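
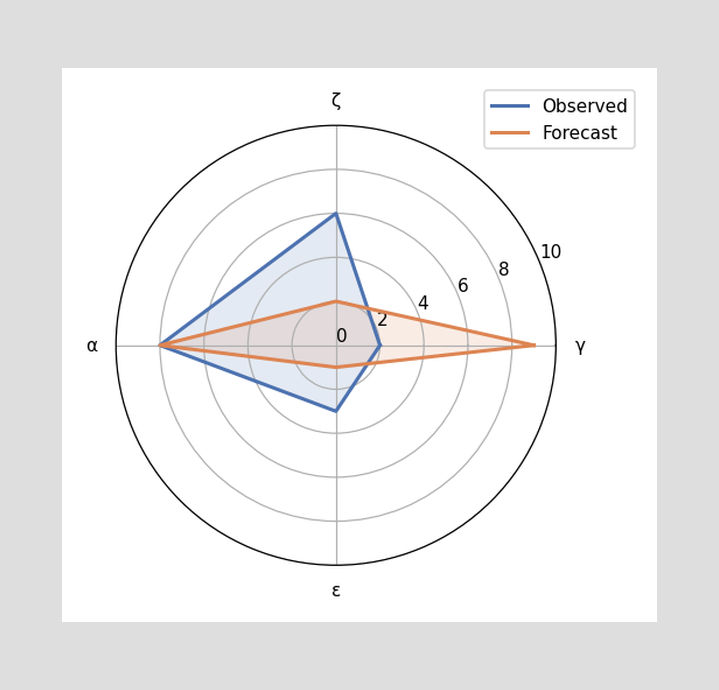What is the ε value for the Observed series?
3

On the ε axis, Observed reaches 3.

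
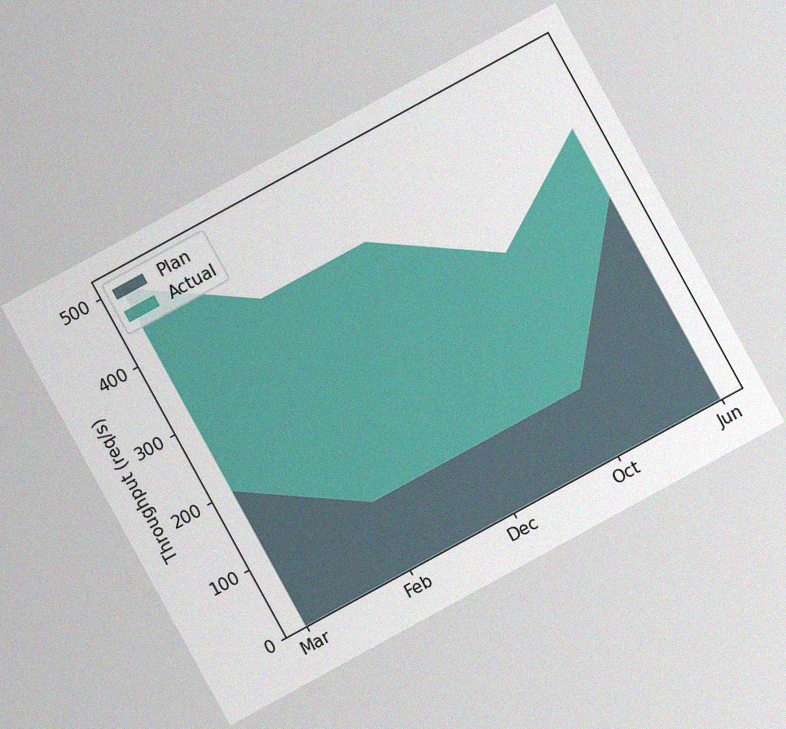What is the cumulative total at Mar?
500req/s

The chart is tilted about 29° counter-clockwise, with some photo noise. The stacked total at Mar reaches 500req/s.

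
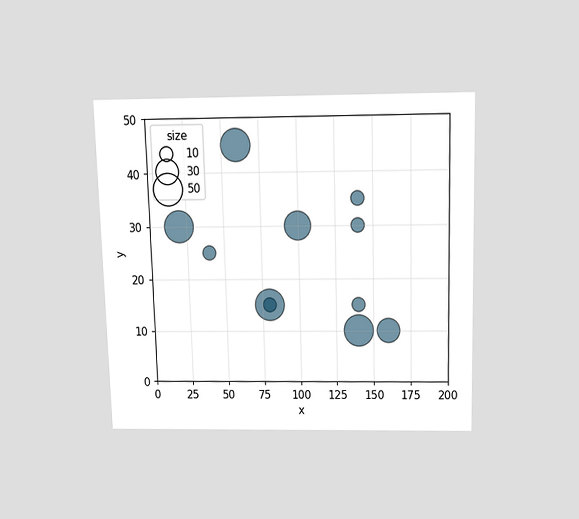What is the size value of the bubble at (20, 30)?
50

The chart is viewed slightly from above. Matching the bubble at (20, 30) against the size legend gives 50.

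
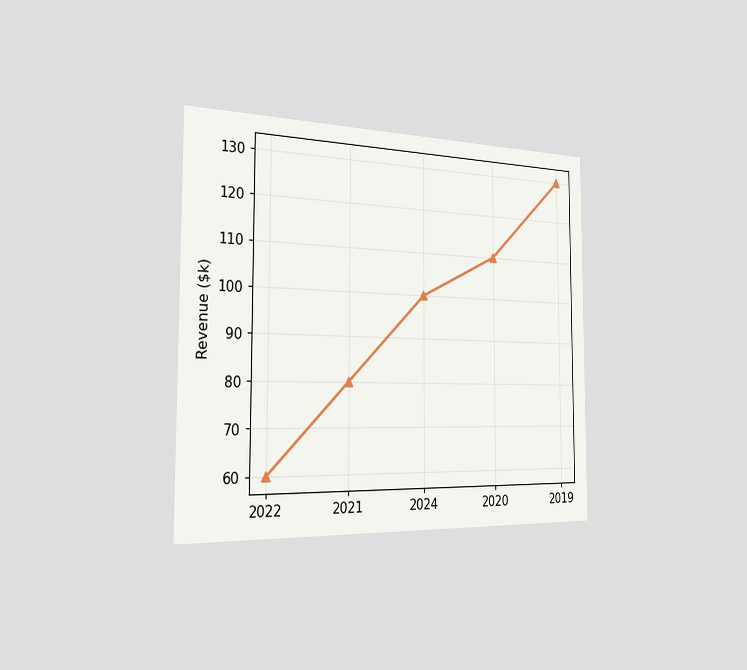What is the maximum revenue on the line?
The chart is viewed slightly from the left. The highest point is at 2019, and reading across to the y-axis gives $130k.

$130k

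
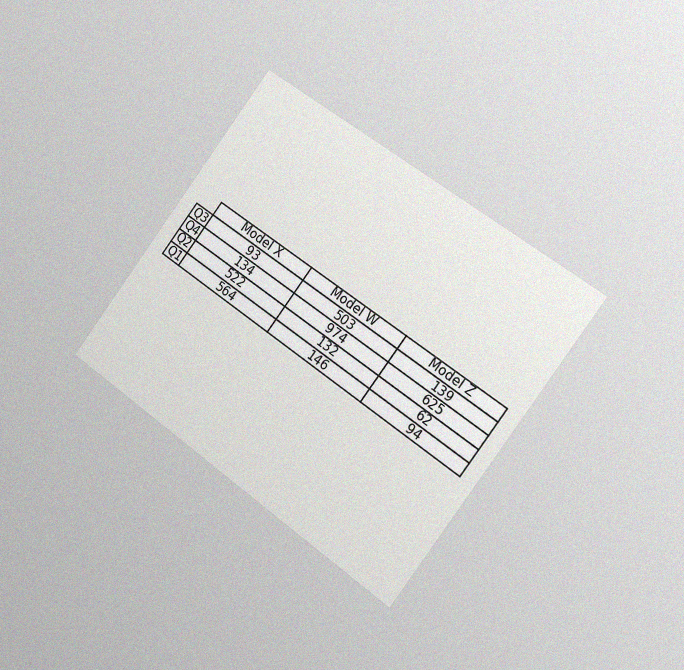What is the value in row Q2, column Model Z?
The chart is tilted about 36° clockwise and viewed slightly from the right, with some photo noise. The (Q2, Model Z) cell reads 62.

62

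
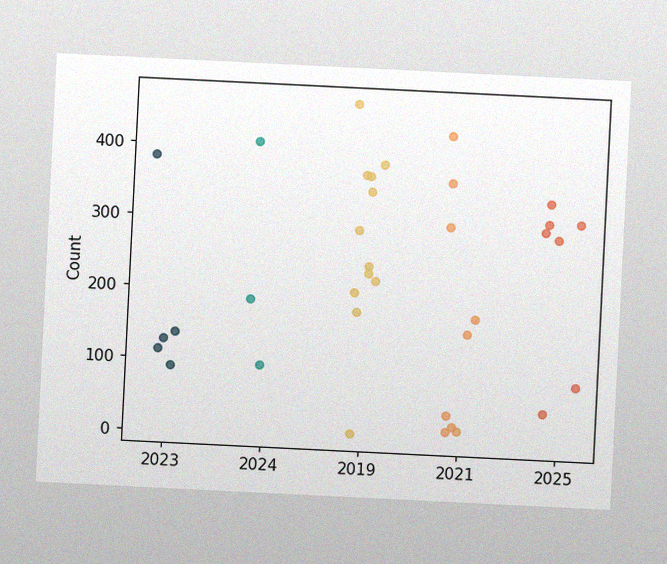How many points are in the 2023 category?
The chart is tilted about 3° clockwise, with some photo noise. Counting the markers in the 2023 column gives 5.

5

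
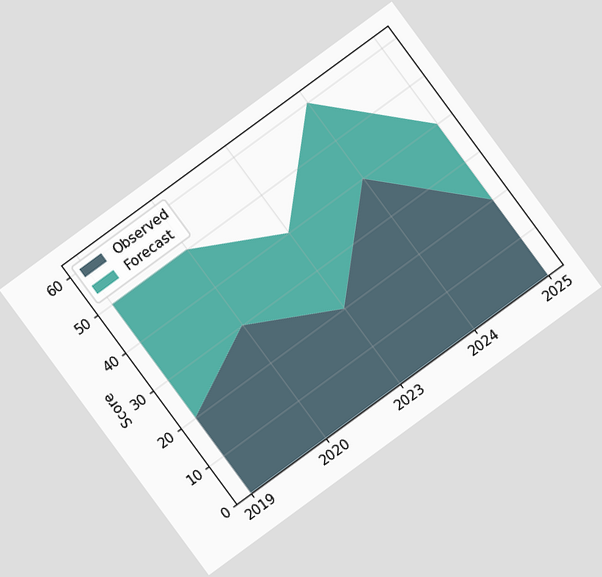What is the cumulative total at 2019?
50

The chart is tilted about 36° counter-clockwise. The stacked total at 2019 reaches 50.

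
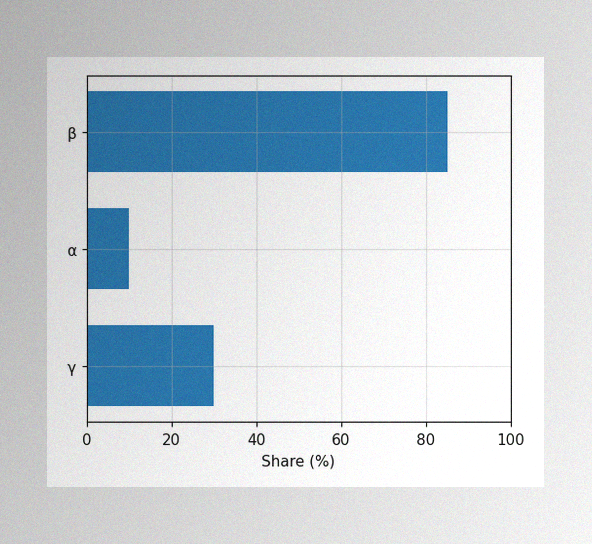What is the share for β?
The image has some photo noise and uneven lighting. Reading along the chart's x-axis, the β bar reaches 85%.

85%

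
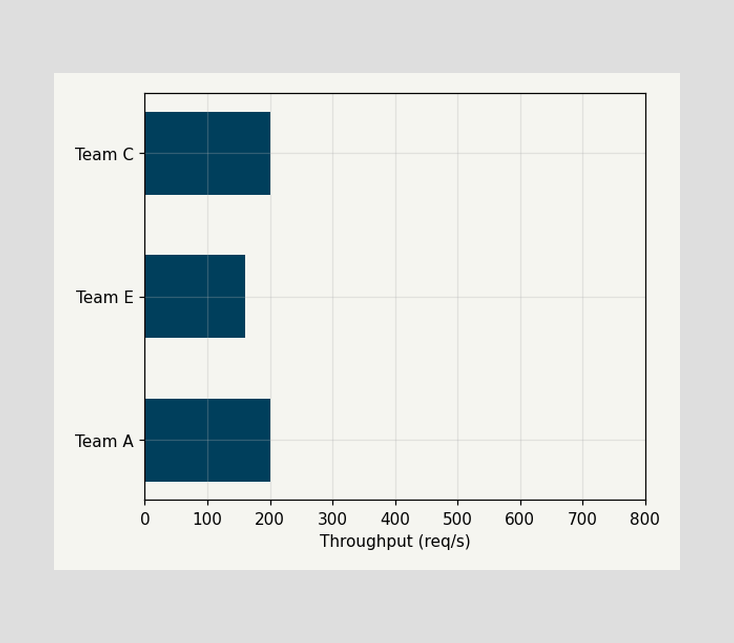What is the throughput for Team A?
200req/s

Reading along the chart's x-axis, the Team A bar reaches 200req/s.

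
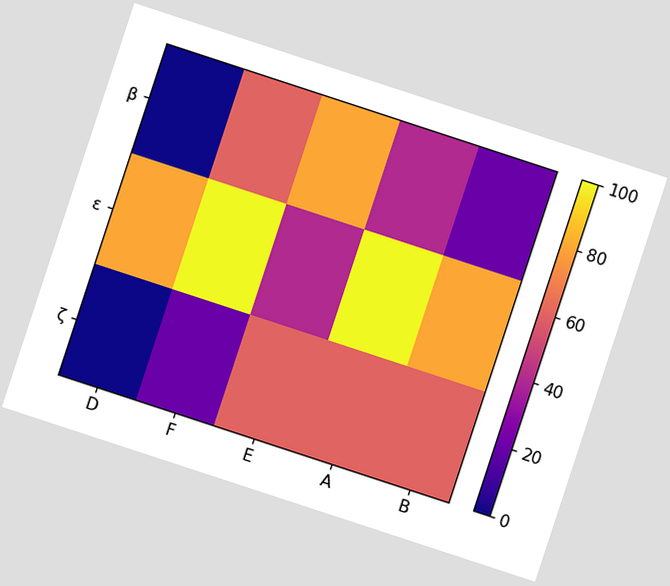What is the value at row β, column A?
40

The chart is tilted about 18° clockwise. Matching cell (β, A) against the colorbar gives 40.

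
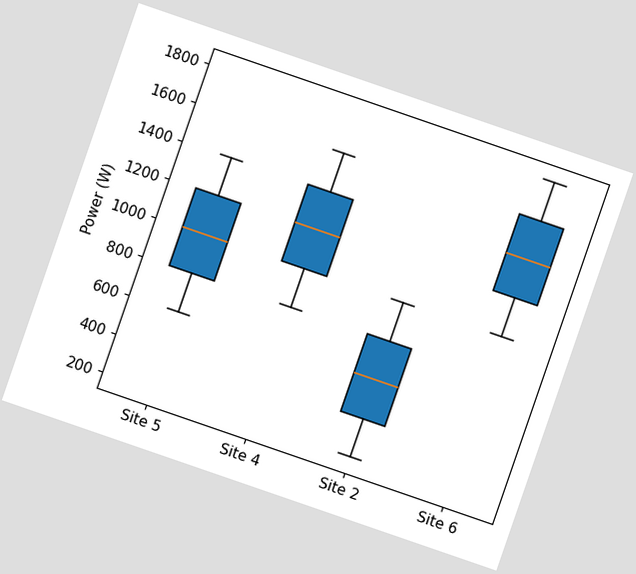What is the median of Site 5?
1000W

The chart is tilted about 19° clockwise. The median line in the Site 5 box sits at 1000W.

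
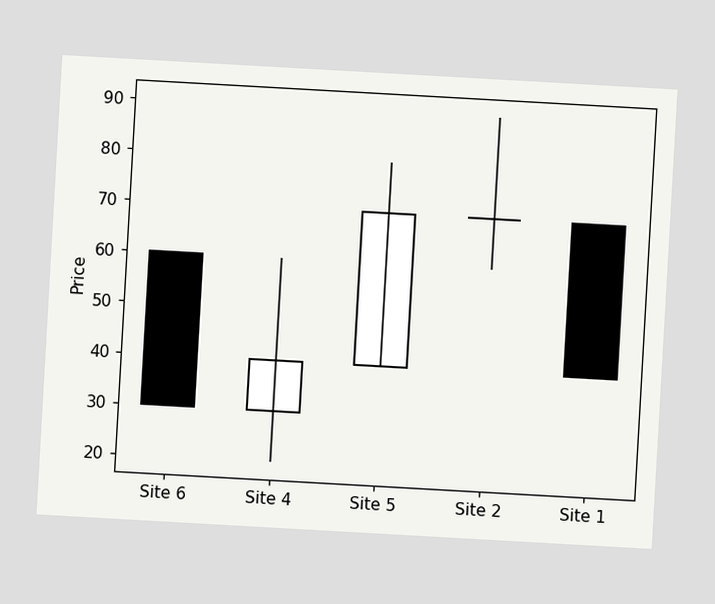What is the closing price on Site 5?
The chart is tilted about 3° clockwise. The Site 5 candle closes at 70.

70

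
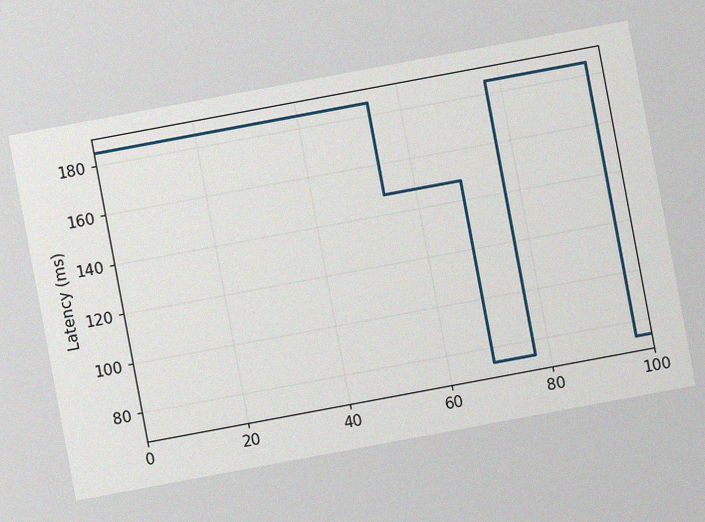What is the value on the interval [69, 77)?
The chart is tilted about 11° counter-clockwise, with some photo noise. On [69, 77) the step sits at 74ms.

74ms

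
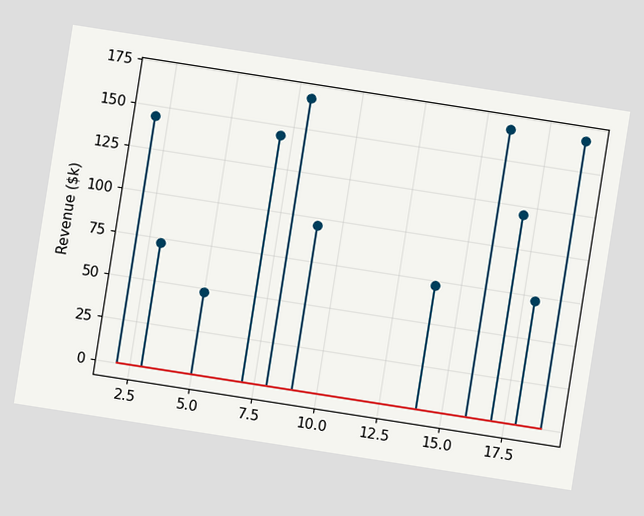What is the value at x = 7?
The chart is tilted about 9° clockwise. The stem at x=7 reaches $144k.

$144k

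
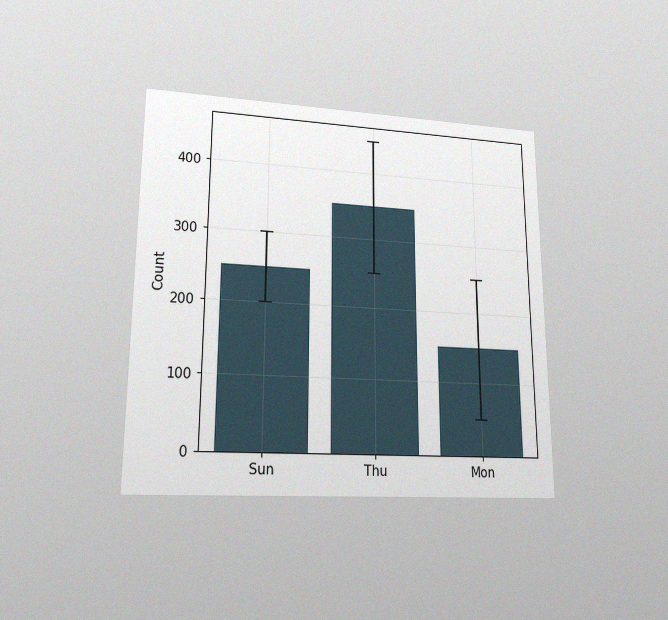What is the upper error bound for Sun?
300

The chart is viewed at a slight angle, with some photo noise. The Sun bar's upper whisker reaches 300.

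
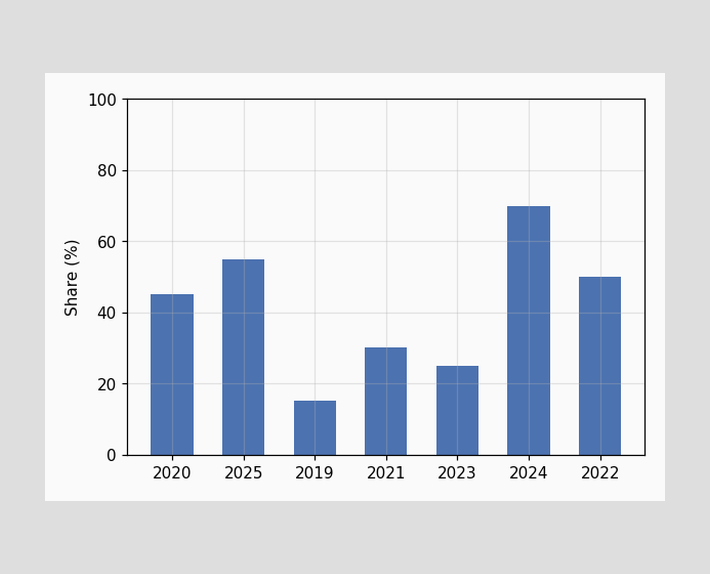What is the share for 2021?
30%

Reading along the chart's y-axis, the 2021 bar reaches 30%.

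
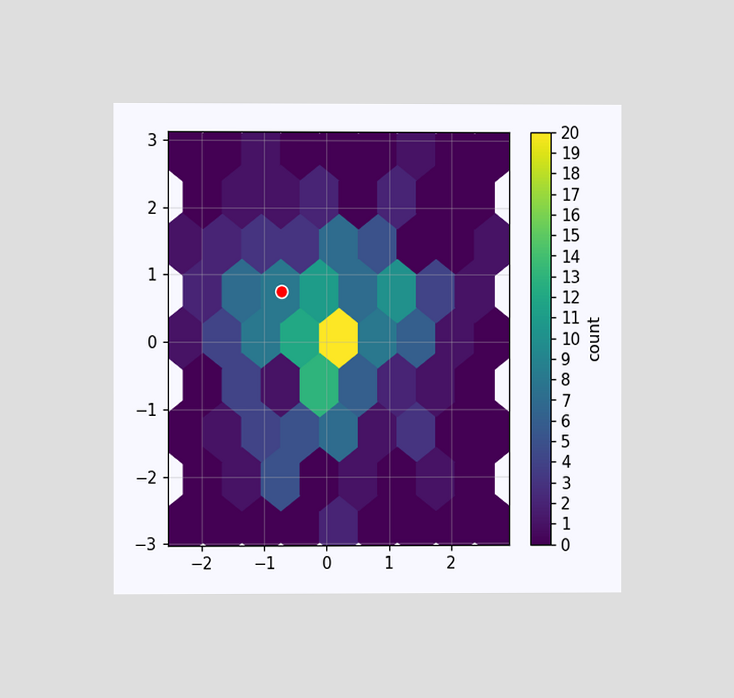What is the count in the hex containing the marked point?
8

The chart is viewed at a slight angle. The marked hex reads 8 on the colorbar.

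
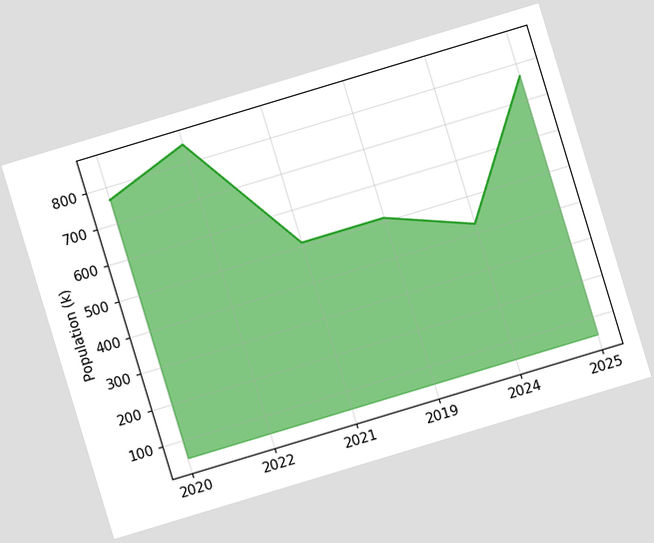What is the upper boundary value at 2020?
The chart is tilted about 17° counter-clockwise. At 2020 the upper boundary is at 765k.

765k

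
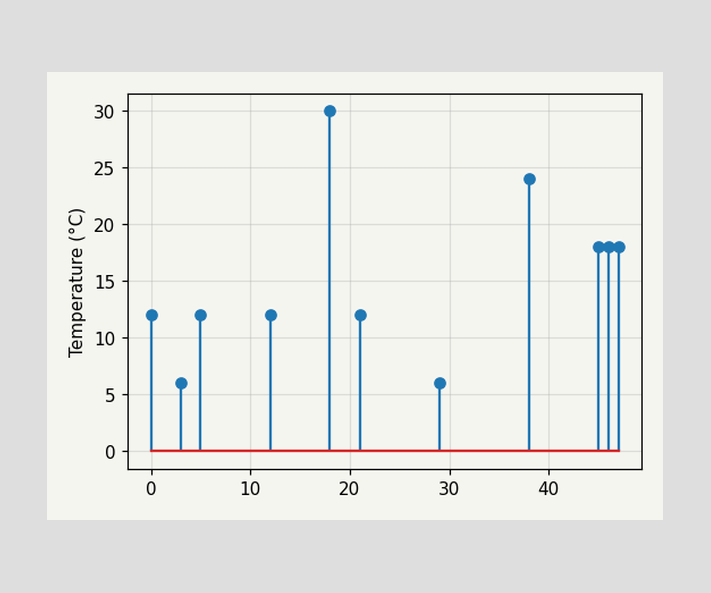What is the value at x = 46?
The stem at x=46 reaches 18°C.

18°C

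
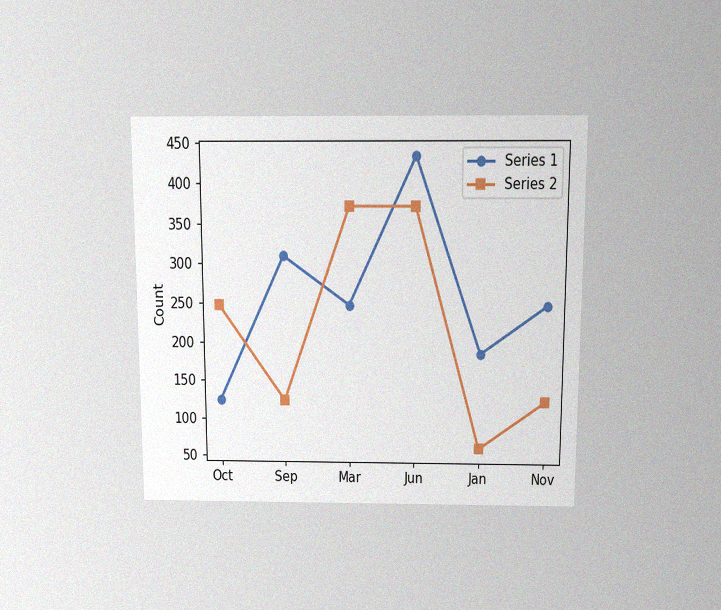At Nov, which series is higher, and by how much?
The chart is viewed slightly from above, with some photo noise. At Nov, Series 1 sits above the other line by 124.

Series 1, by 124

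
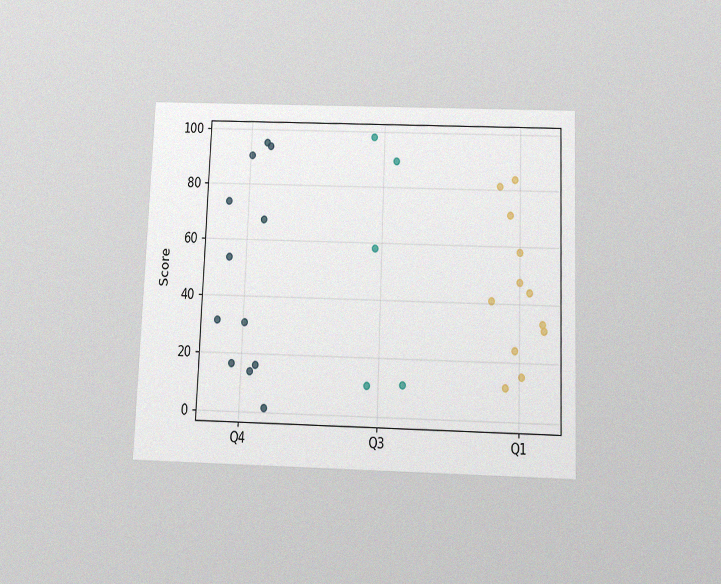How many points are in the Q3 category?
5

The chart is tilted about 2° clockwise and viewed slightly from below, with some photo noise. Counting the markers in the Q3 column gives 5.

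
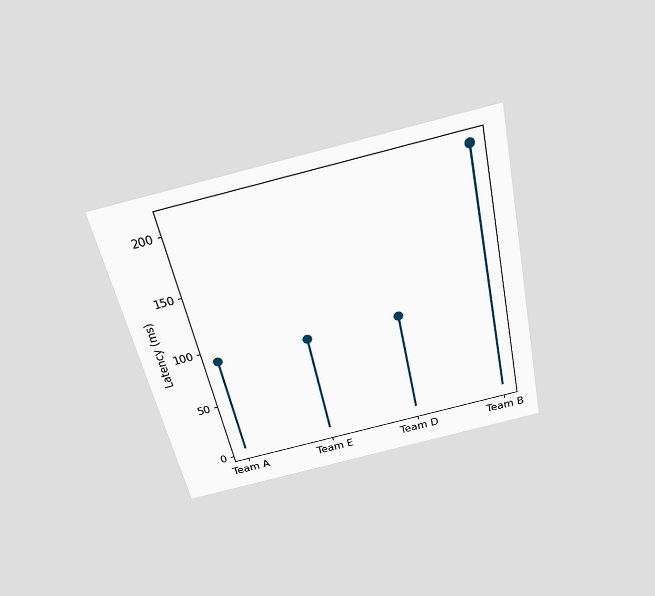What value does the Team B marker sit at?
The chart is tilted about 12° counter-clockwise and viewed slightly from above. The Team B marker sits at 210ms.

210ms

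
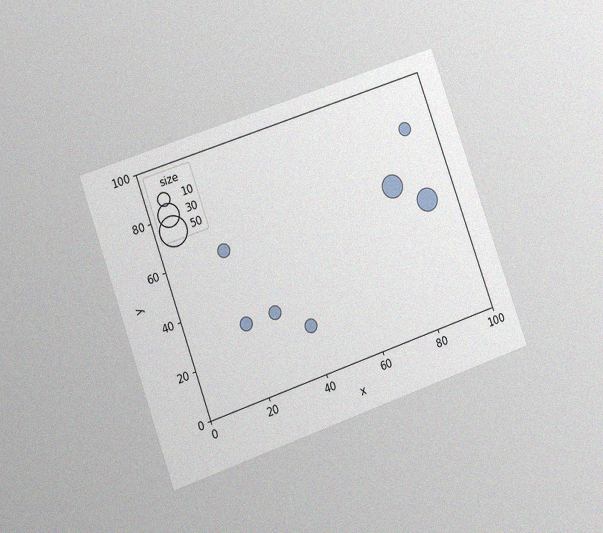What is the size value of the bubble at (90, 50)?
30

The chart is tilted about 20° counter-clockwise and viewed at a slight angle, with some photo noise. Matching the bubble at (90, 50) against the size legend gives 30.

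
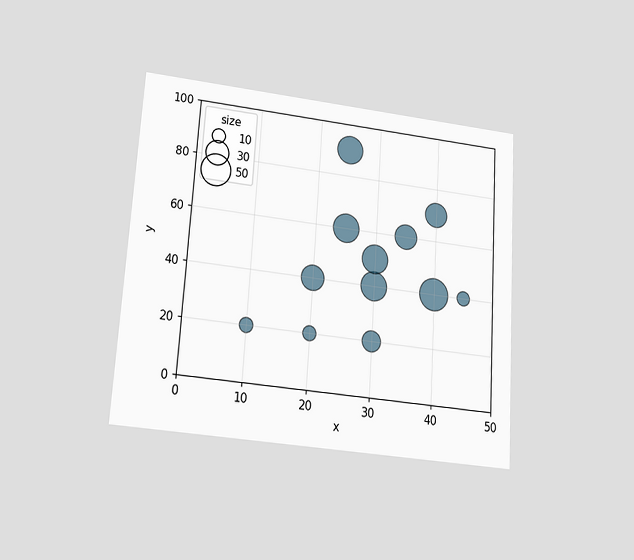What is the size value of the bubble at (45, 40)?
The chart is tilted about 4° clockwise and viewed slightly from below. Matching the bubble at (45, 40) against the size legend gives 10.

10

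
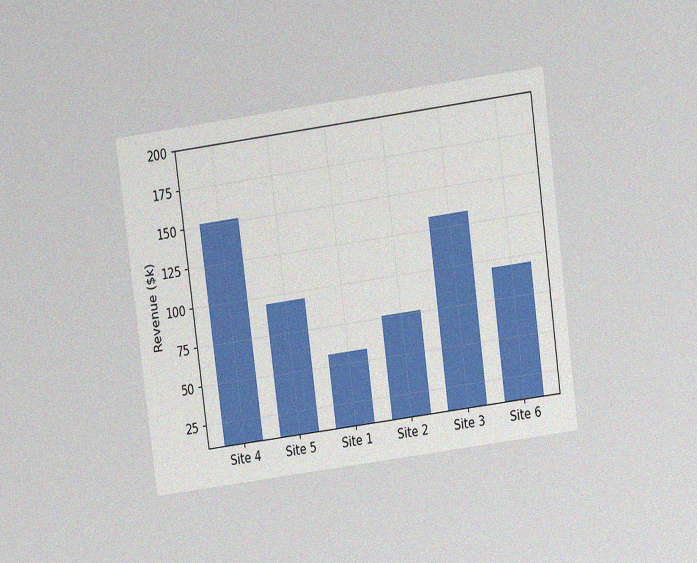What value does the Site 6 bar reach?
The chart is tilted about 8° counter-clockwise and viewed at a slight angle, with some photo noise. Reading along the chart's y-axis, the Site 6 bar reaches $95k.

$95k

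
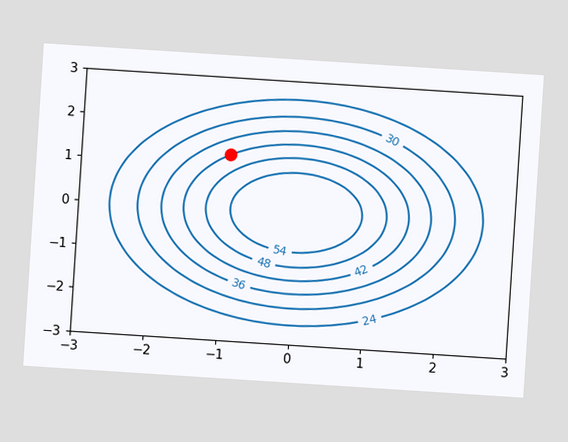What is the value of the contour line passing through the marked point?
The chart is tilted about 4° clockwise. The marked point sits on the contour labelled 42.

42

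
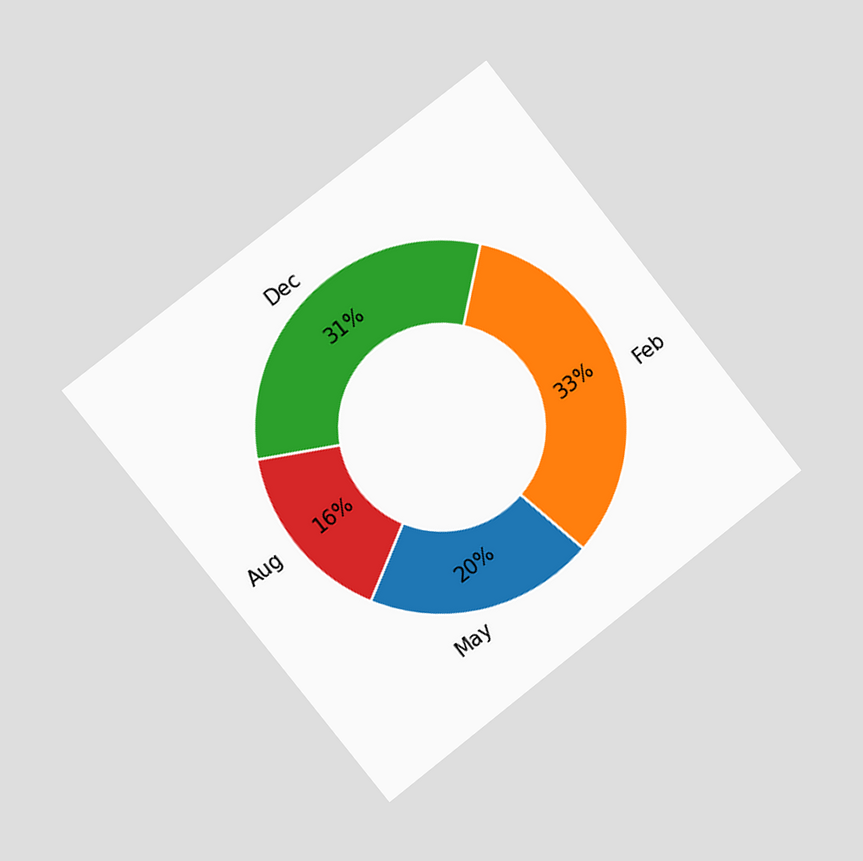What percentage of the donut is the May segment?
20%

The chart is tilted about 38° counter-clockwise and viewed slightly from the left. The May segment takes up 20% of the ring.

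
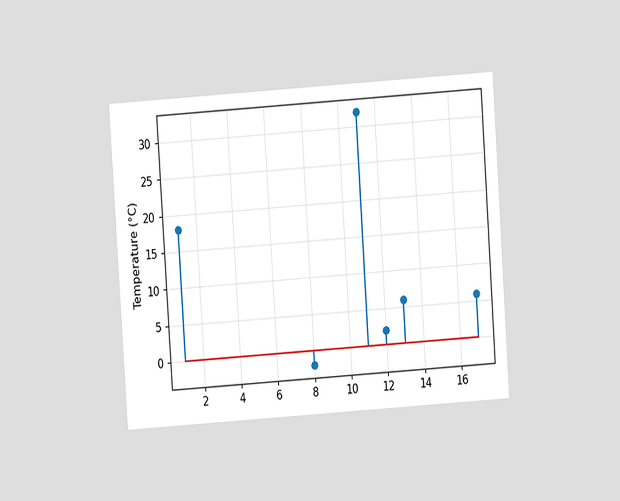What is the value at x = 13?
The chart is tilted about 4° counter-clockwise and viewed at a slight angle. The stem at x=13 reaches 6°C.

6°C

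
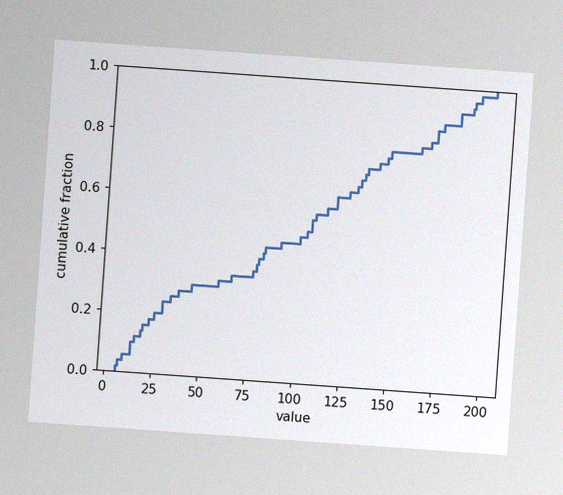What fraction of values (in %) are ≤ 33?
26%

The chart is tilted about 4° clockwise, with some photo noise. At x=33 the ECDF step is at 26%.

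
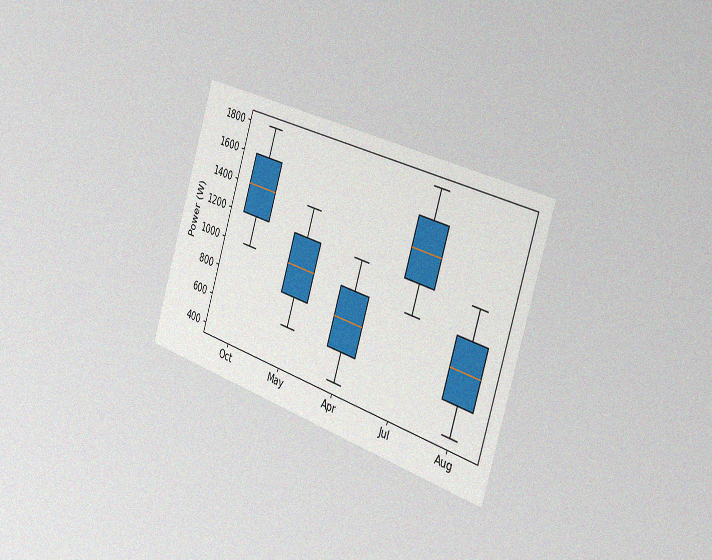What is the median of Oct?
1400W

The chart is tilted about 18° clockwise and viewed slightly from the right, with some photo noise. The median line in the Oct box sits at 1400W.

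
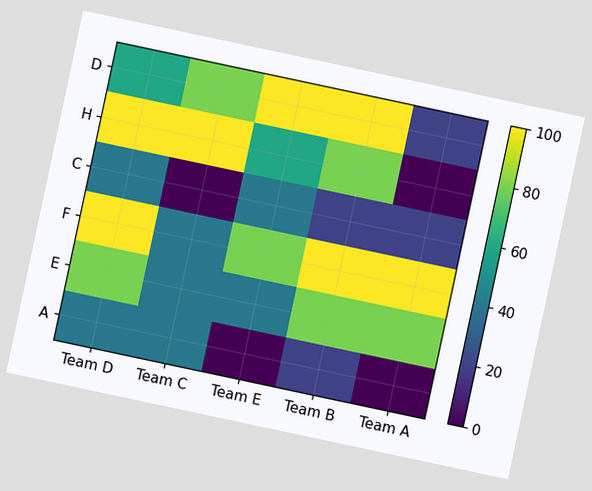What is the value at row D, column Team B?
The chart is tilted about 12° clockwise. Matching cell (D, Team B) against the colorbar gives 100.

100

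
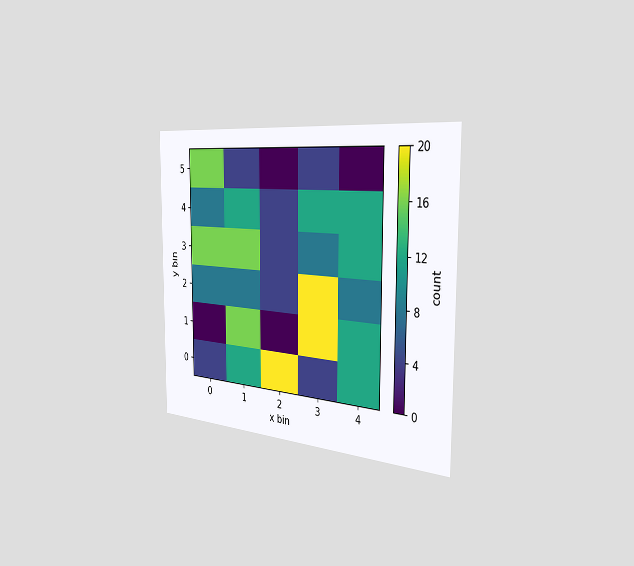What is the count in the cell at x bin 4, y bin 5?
0

The chart is viewed slightly from the right. Matching the cell (4, 5) against the colorbar gives 0.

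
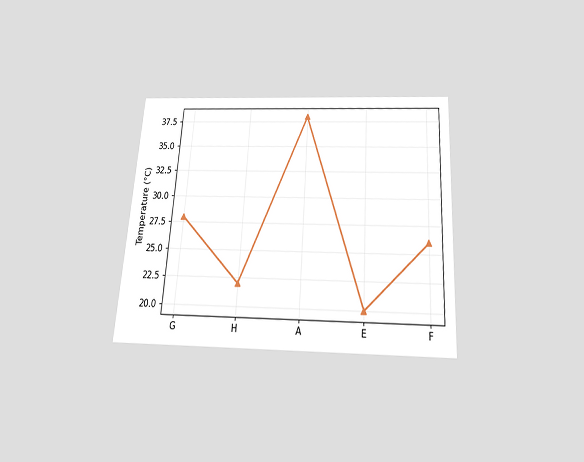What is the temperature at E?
20°C

The chart is tilted about 4° clockwise and viewed slightly from below. At E, the line is at 20°C.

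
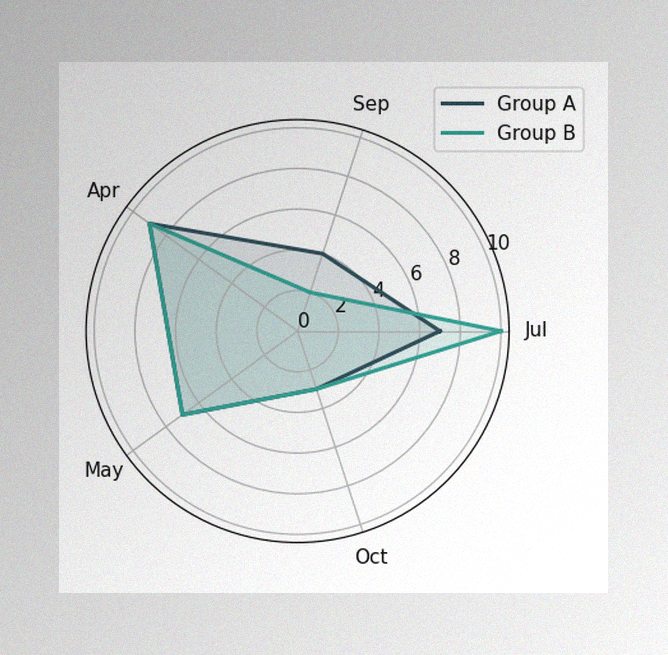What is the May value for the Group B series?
7

The image has some photo noise and uneven lighting. On the May axis, Group B reaches 7.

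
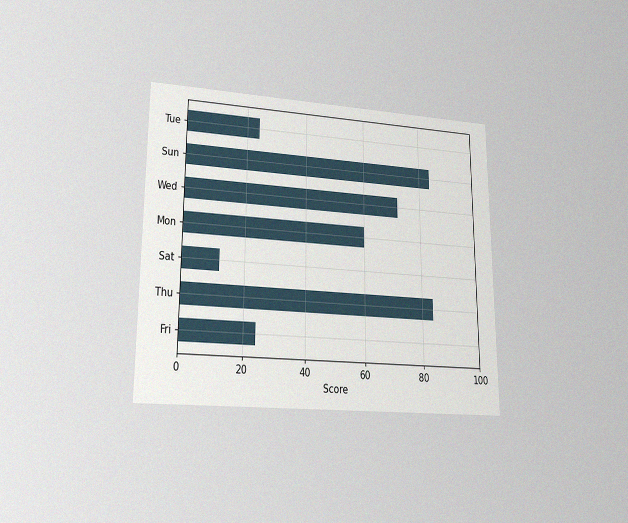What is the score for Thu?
The chart is viewed at a slight angle, with some photo noise. Reading along the chart's x-axis, the Thu bar reaches 84.

84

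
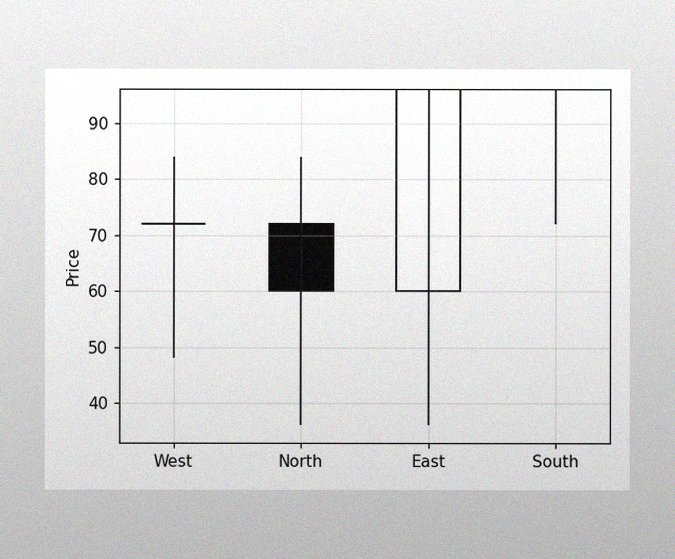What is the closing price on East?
The image has some photo noise and uneven lighting. The East candle closes at 96.

96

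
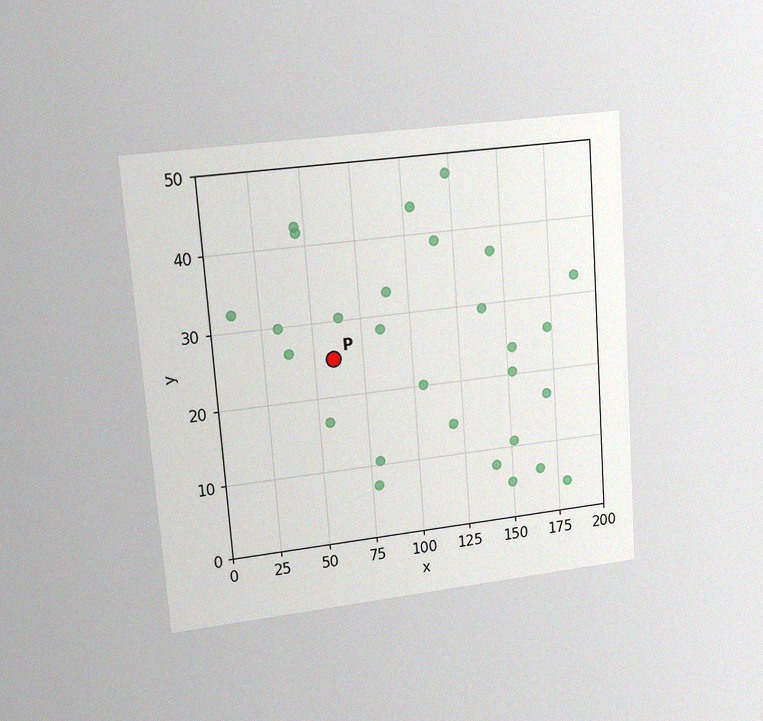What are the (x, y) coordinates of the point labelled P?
The chart is tilted about 4° counter-clockwise and viewed at a slight angle, with some photo noise. Following the gridlines from P to each axis, P sits at (60, 25).

(60, 25)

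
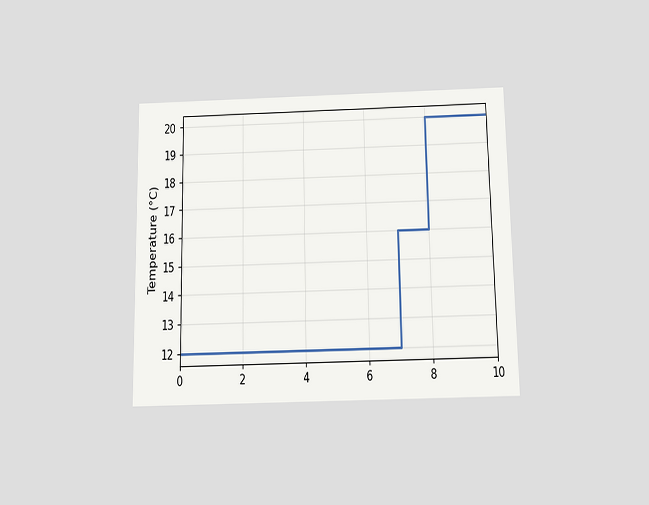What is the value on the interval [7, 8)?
The chart is viewed slightly from below. On [7, 8) the step sits at 16°C.

16°C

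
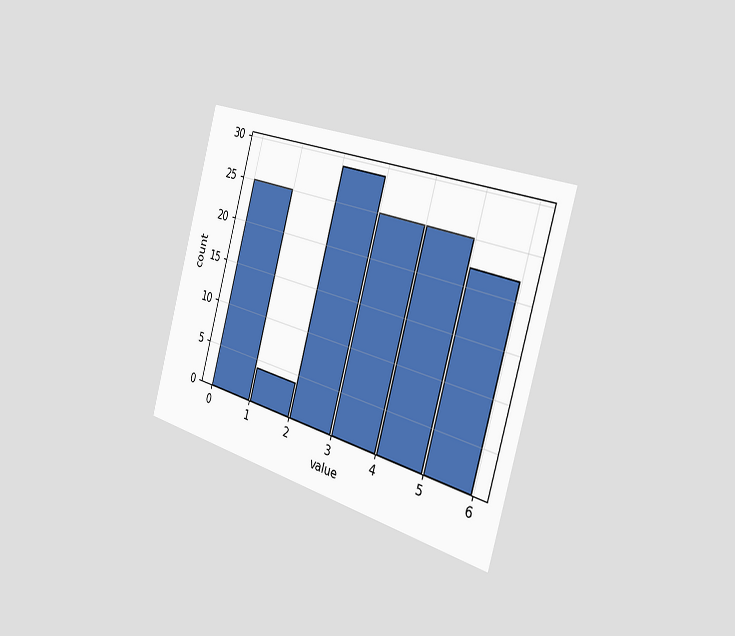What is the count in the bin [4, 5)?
The chart is tilted about 16° clockwise and viewed slightly from the right. The [4, 5) bin has height 25.

25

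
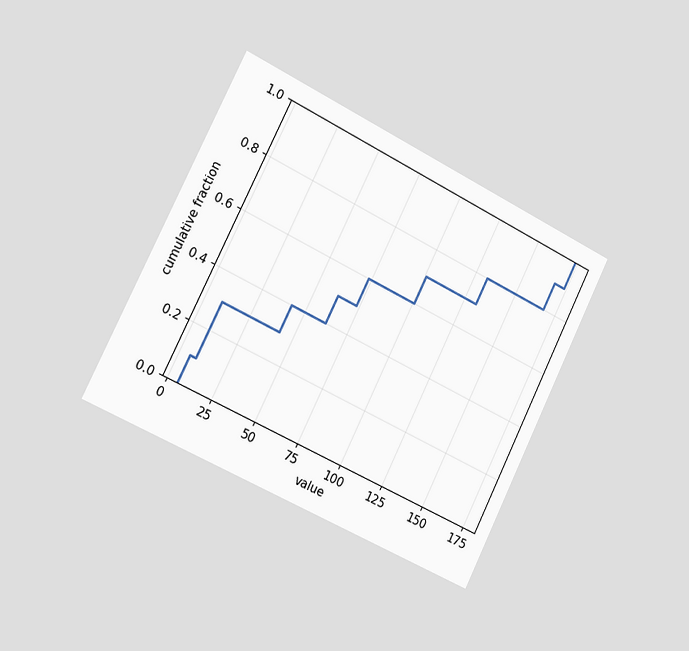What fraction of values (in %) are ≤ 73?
60%

The chart is tilted about 26° clockwise and viewed slightly from the left. At x=73 the ECDF step is at 60%.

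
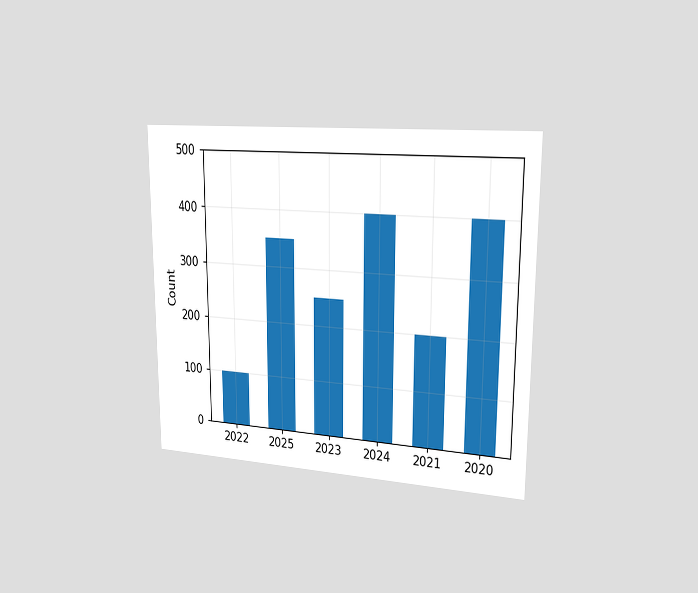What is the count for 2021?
The chart is viewed slightly from the right. Reading along the chart's y-axis, the 2021 bar reaches 200.

200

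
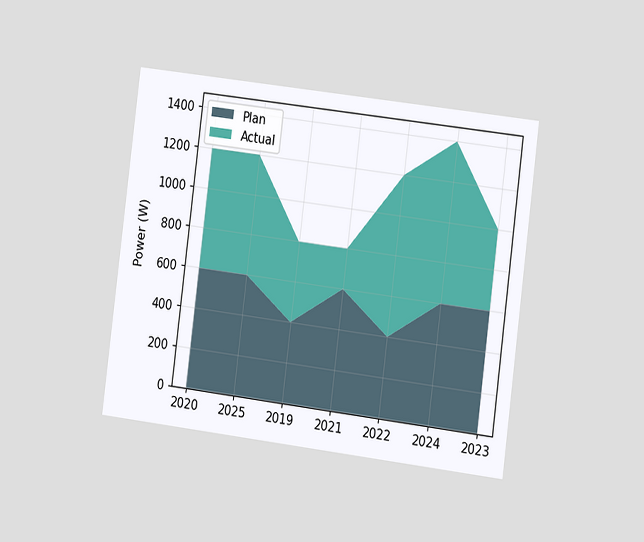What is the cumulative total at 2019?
800W

The chart is tilted about 7° clockwise and viewed slightly from the right. The stacked total at 2019 reaches 800W.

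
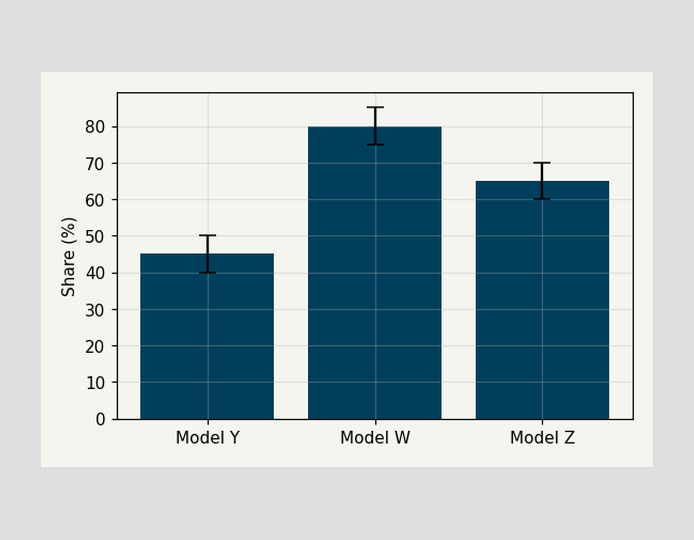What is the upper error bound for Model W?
The Model W bar's upper whisker reaches 85%.

85%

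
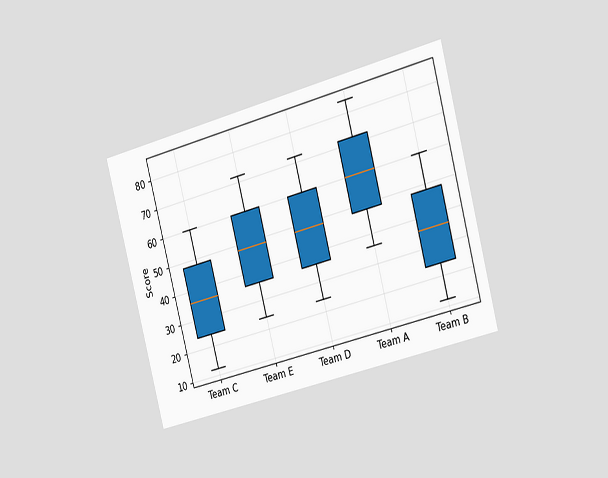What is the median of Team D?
The chart is tilted about 15° counter-clockwise and viewed slightly from the right. The median line in the Team D box sits at 48.

48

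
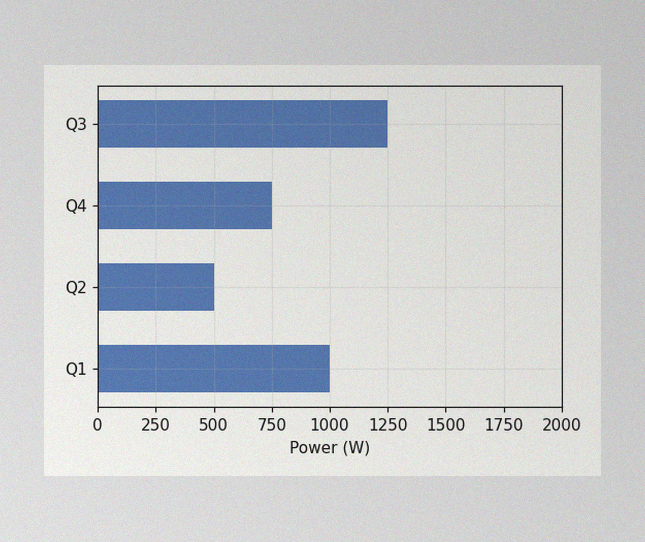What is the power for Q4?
The image has some photo noise and uneven lighting. Reading along the chart's x-axis, the Q4 bar reaches 750W.

750W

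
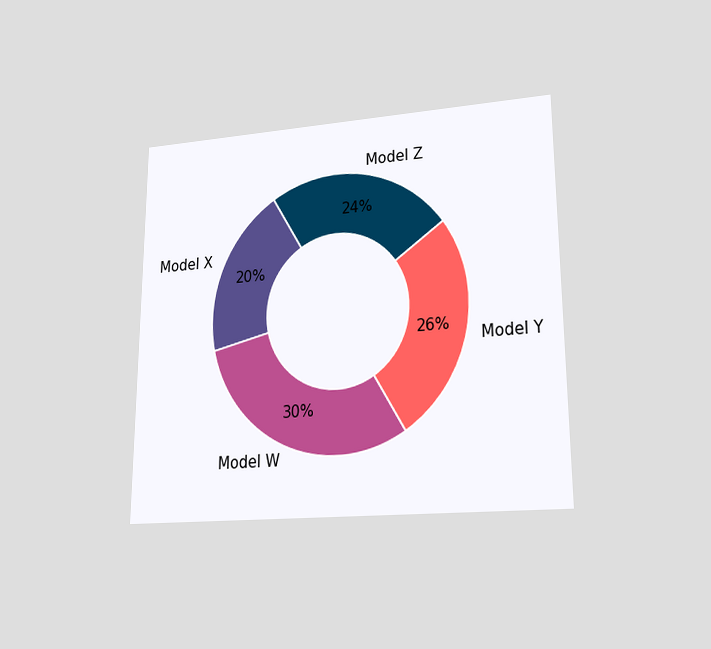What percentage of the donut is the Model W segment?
30%

The chart is viewed at a slight angle. The Model W segment takes up 30% of the ring.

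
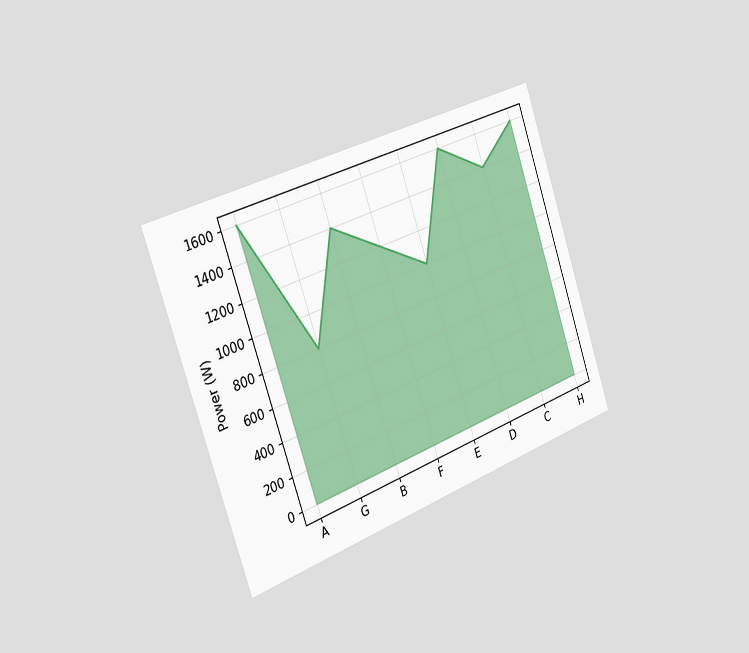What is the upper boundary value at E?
The chart is tilted about 19° counter-clockwise and viewed slightly from the left. At E the upper boundary is at 1000W.

1000W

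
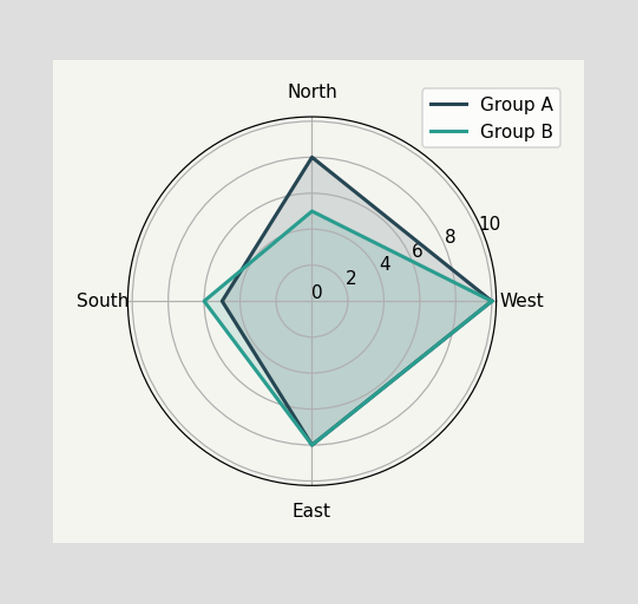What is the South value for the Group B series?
6

On the South axis, Group B reaches 6.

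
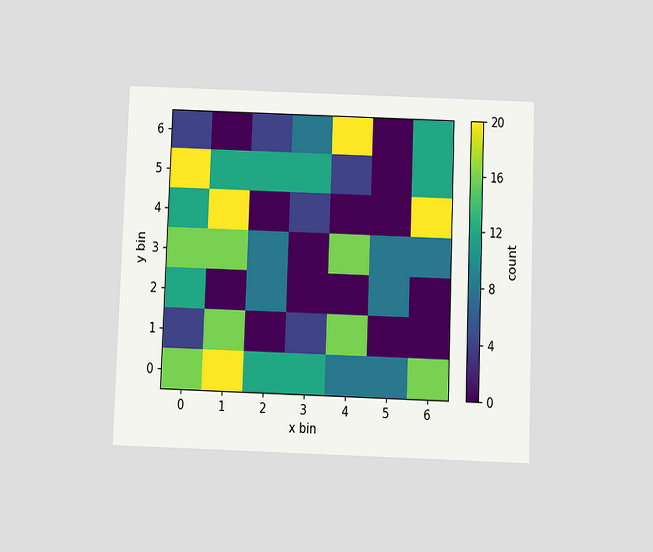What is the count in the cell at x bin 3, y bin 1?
The chart is tilted about 2° clockwise and viewed slightly from below. Matching the cell (3, 1) against the colorbar gives 4.

4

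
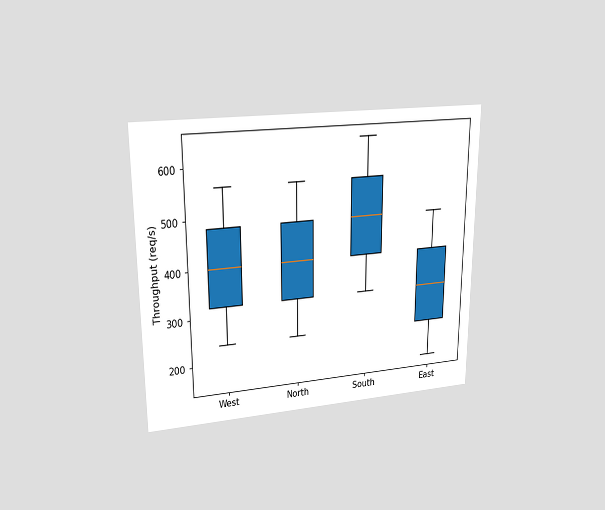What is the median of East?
The chart is viewed at a slight angle. The median line in the East box sits at 320req/s.

320req/s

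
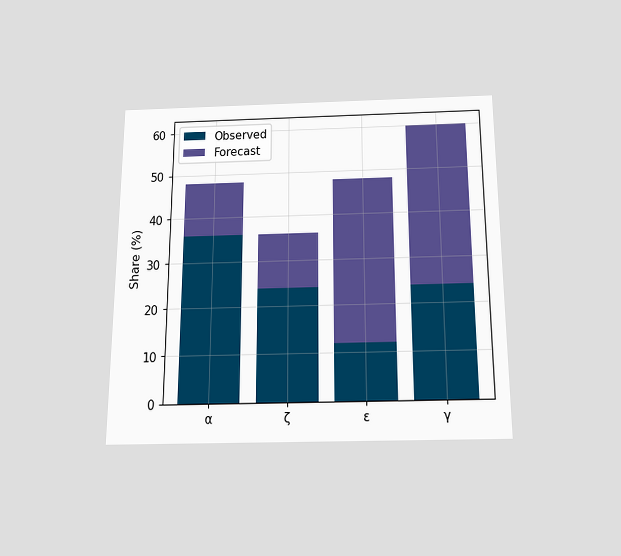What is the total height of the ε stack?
48%

The chart is viewed slightly from below. The ε stack's top reaches 48% on the y-axis.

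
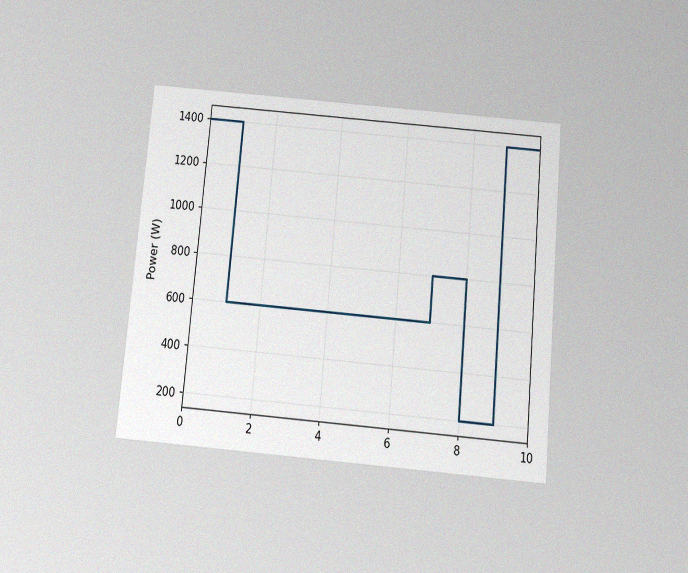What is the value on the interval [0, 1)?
1400W

The chart is tilted about 5° clockwise and viewed slightly from below, with some photo noise. On [0, 1) the step sits at 1400W.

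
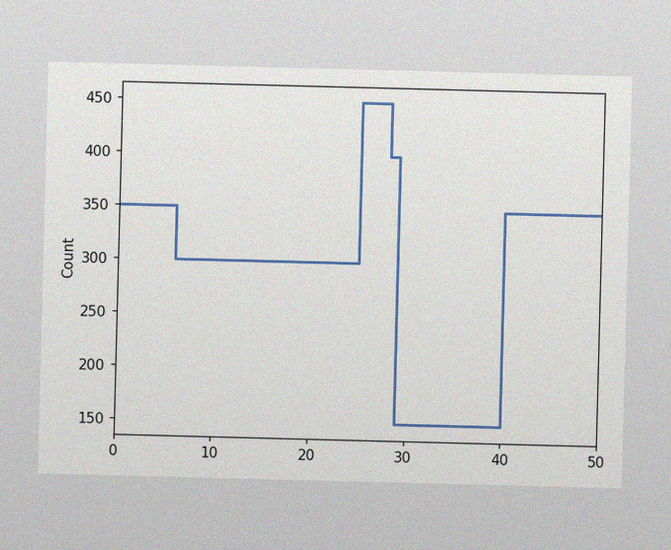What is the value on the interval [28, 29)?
The image has some photo noise and uneven lighting. On [28, 29) the step sits at 400.

400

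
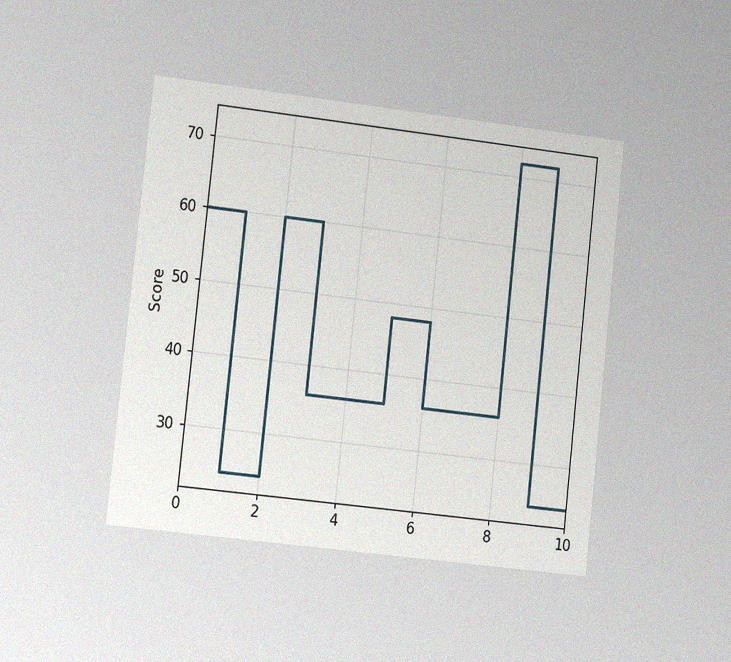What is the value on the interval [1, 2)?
24

The chart is tilted about 6° clockwise and viewed slightly from the left, with some photo noise. On [1, 2) the step sits at 24.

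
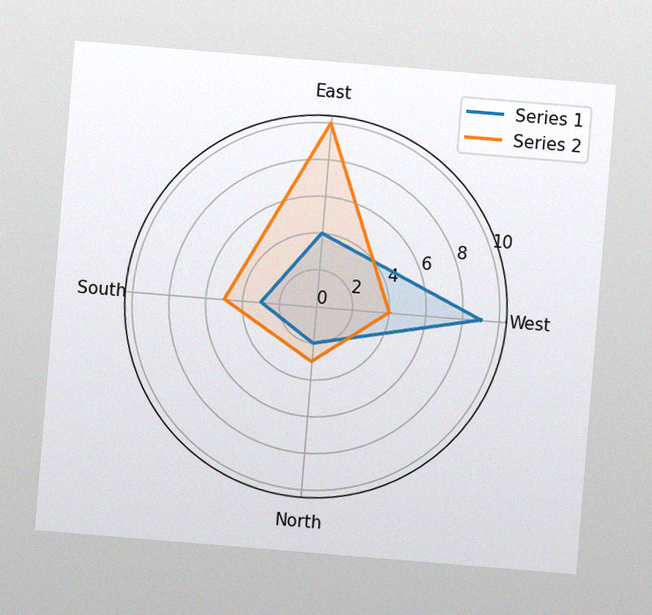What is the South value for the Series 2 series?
The chart is tilted about 5° clockwise, with some photo noise. On the South axis, Series 2 reaches 5.

5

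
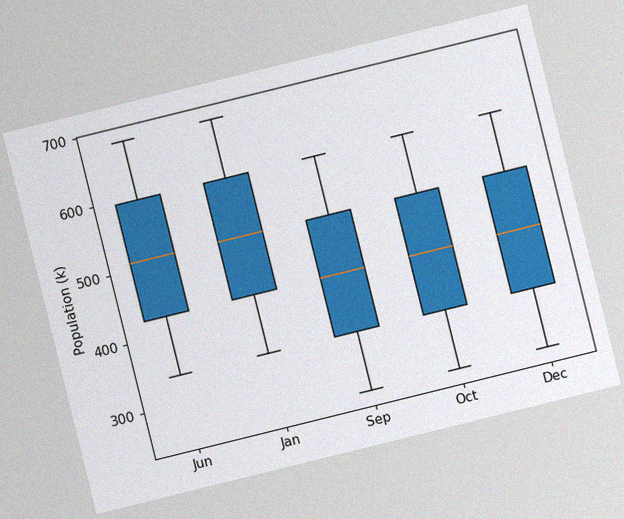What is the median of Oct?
The chart is tilted about 14° counter-clockwise, with some photo noise. The median line in the Oct box sits at 425k.

425k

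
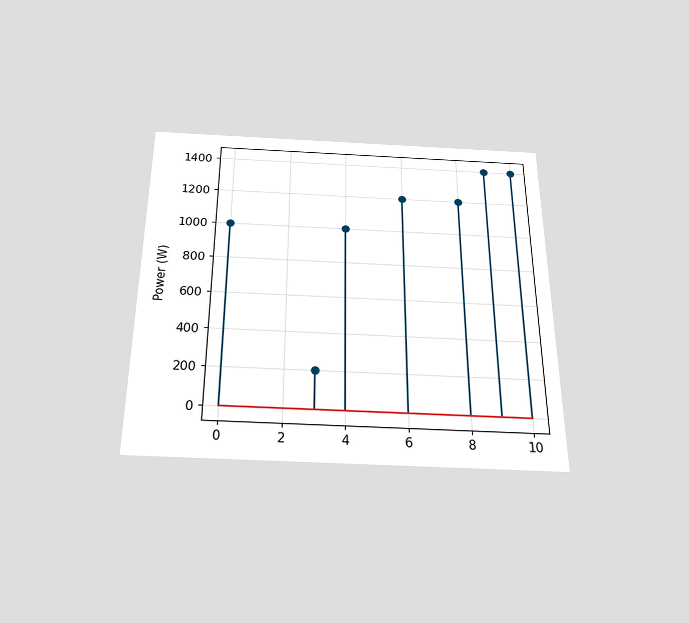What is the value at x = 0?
The chart is viewed slightly from below. The stem at x=0 reaches 1000W.

1000W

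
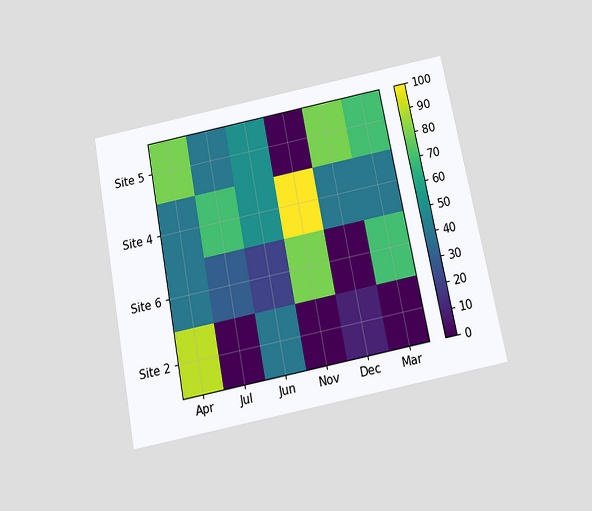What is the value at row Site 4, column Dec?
The chart is tilted about 11° counter-clockwise and viewed slightly from below. Matching cell (Site 4, Dec) against the colorbar gives 40.

40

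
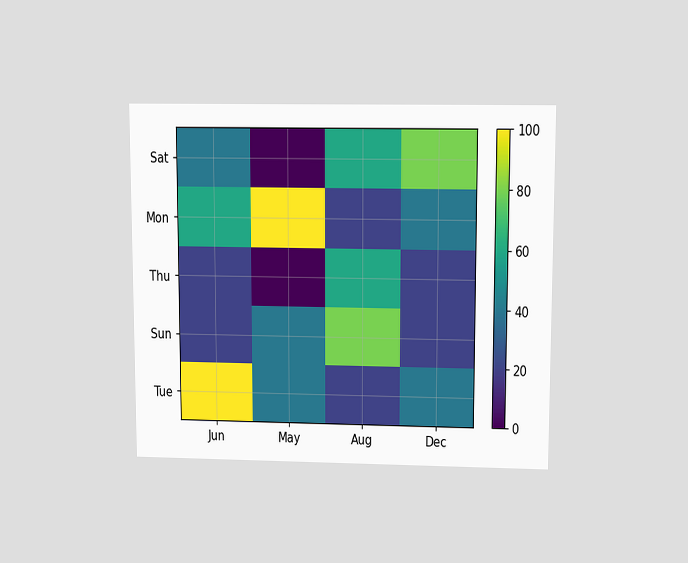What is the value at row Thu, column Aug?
60

The chart is viewed slightly from above. Matching cell (Thu, Aug) against the colorbar gives 60.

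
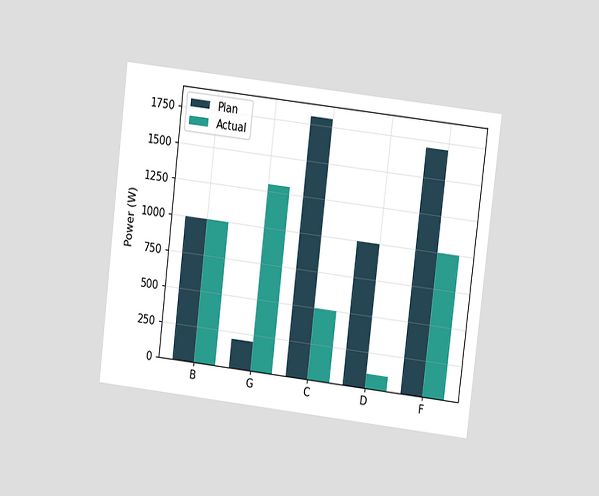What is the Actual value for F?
The chart is tilted about 7° clockwise and viewed at a slight angle. The Actual bar at F reaches 1000W on the y-axis.

1000W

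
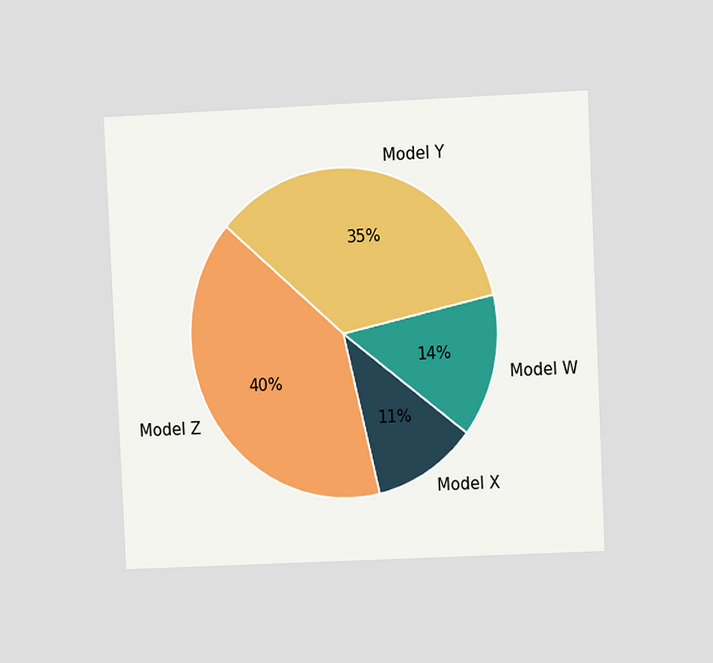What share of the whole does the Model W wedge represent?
The chart is tilted about 3° counter-clockwise and viewed at a slight angle. The Model W slice takes up 14% of the pie.

14%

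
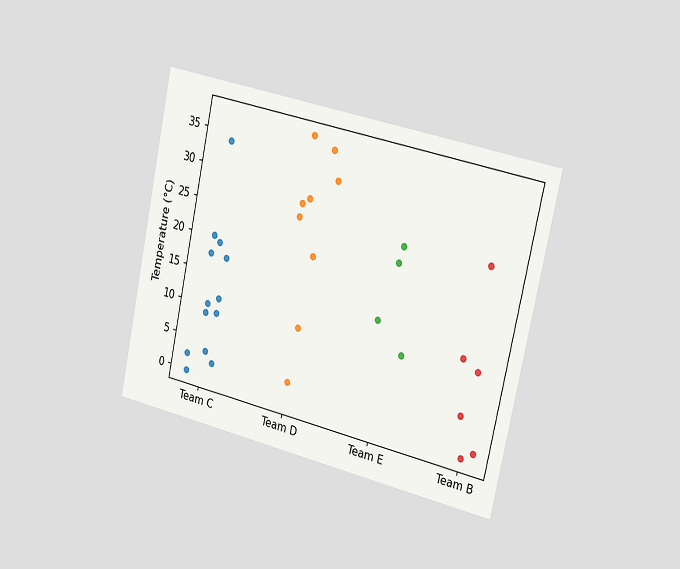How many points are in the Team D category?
The chart is tilted about 12° clockwise and viewed slightly from the right. Counting the markers in the Team D column gives 9.

9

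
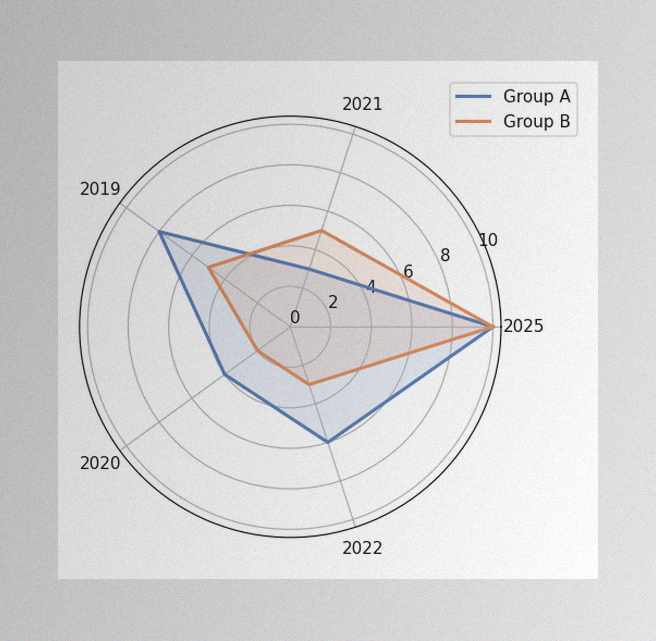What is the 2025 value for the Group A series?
10

The image has some photo noise and uneven lighting. On the 2025 axis, Group A reaches 10.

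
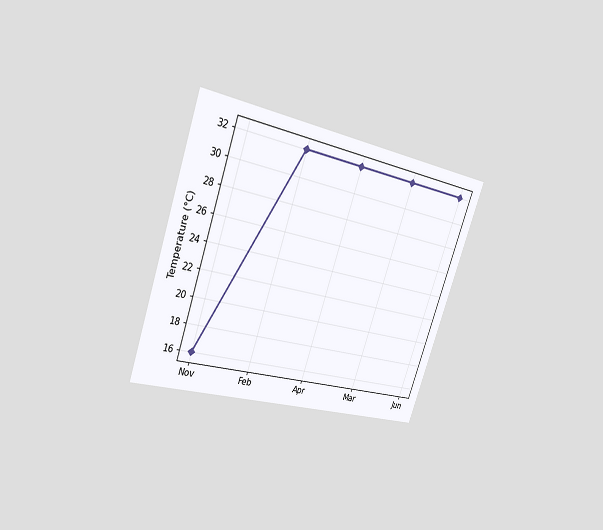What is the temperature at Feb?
The chart is tilted about 19° clockwise and viewed slightly from the left. At Feb, the line is at 32°C.

32°C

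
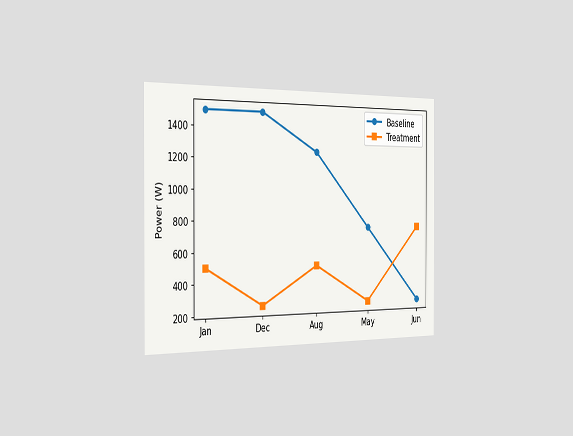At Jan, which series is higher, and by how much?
Baseline, by 1000W

The chart is viewed slightly from the left. At Jan, Baseline sits above the other line by 1000W.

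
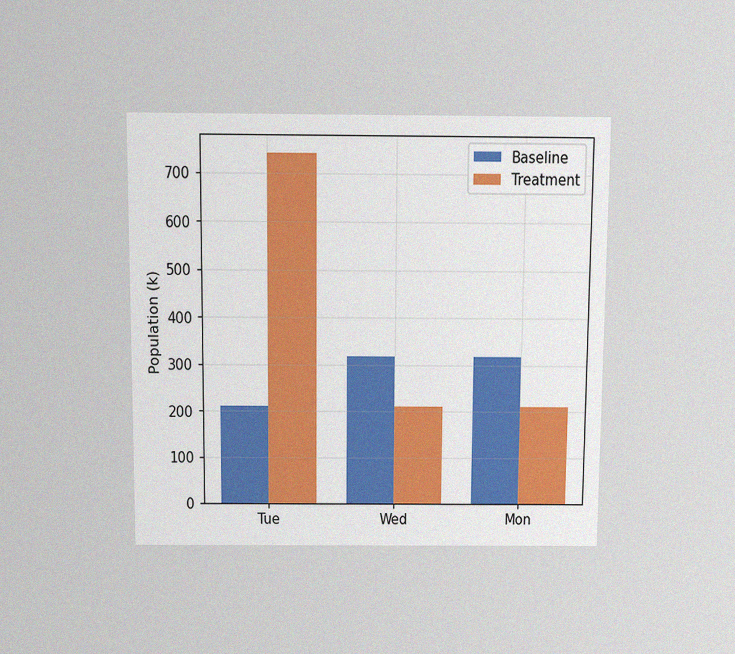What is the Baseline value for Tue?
212k

The chart is viewed slightly from above, with some photo noise. The Baseline bar at Tue reaches 212k on the y-axis.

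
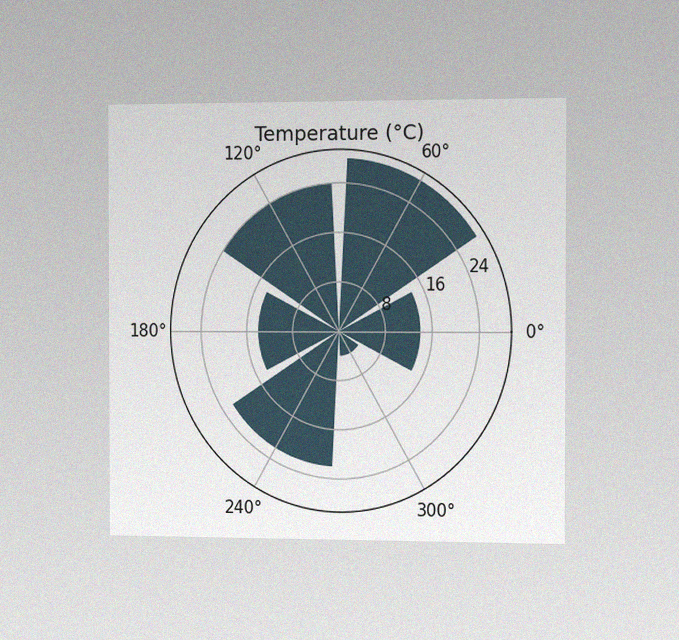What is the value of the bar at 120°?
The chart is viewed slightly from the right, with some photo noise. The bar at 120° reaches 24°C on the radial axis.

24°C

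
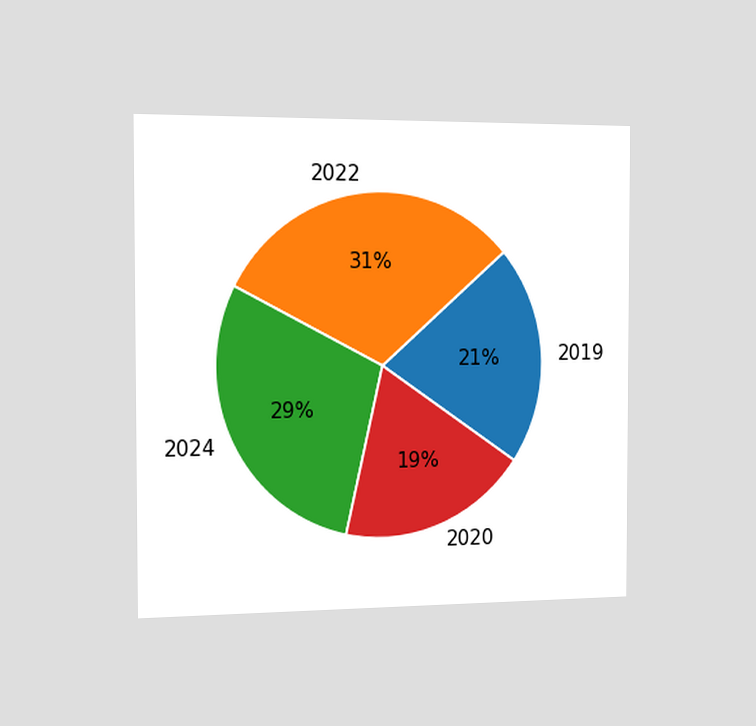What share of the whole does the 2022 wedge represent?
31%

The chart is viewed slightly from the left. The 2022 slice takes up 31% of the pie.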